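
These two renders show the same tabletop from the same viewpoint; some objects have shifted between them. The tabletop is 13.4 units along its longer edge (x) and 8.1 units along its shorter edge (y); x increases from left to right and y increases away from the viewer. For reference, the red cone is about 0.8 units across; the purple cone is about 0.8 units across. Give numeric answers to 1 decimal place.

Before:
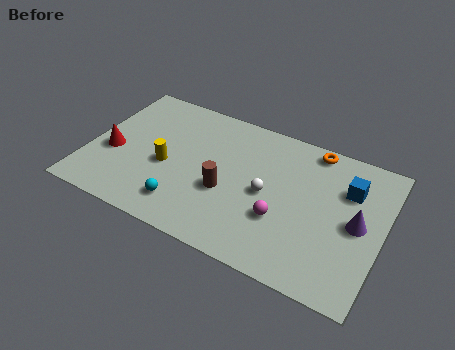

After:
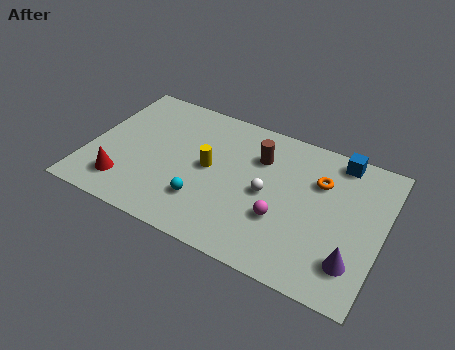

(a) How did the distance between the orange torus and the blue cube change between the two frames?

-0.7

They were about 2.4 units apart before and 1.7 after — 0.7 units closer together.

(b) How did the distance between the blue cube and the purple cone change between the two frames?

+3.6

The distance was about 1.8 in the first image and 5.4 in the second, so they moved 3.6 units further apart.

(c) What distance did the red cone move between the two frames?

1.8

From (1.1, 3.3) to (1.9, 1.7), the red cone covered √(0.8² + 1.6²) ≈ 1.8 units.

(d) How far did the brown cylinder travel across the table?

2.9

The brown cylinder was near (6.4, 3.2) before and (7.6, 5.8) after, so it travelled √(1.2² + 2.6²) ≈ 2.9 units.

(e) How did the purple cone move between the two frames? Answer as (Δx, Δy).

(0.0, -2.1)

From the two frames, the purple cone sits at roughly (12.3, 4.0) before and (12.3, 1.9) after.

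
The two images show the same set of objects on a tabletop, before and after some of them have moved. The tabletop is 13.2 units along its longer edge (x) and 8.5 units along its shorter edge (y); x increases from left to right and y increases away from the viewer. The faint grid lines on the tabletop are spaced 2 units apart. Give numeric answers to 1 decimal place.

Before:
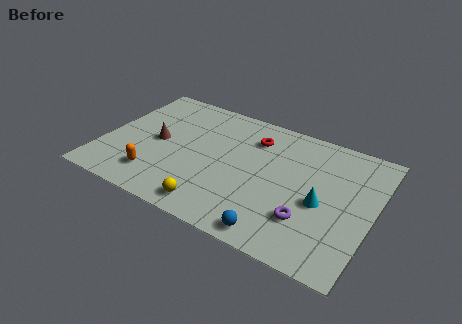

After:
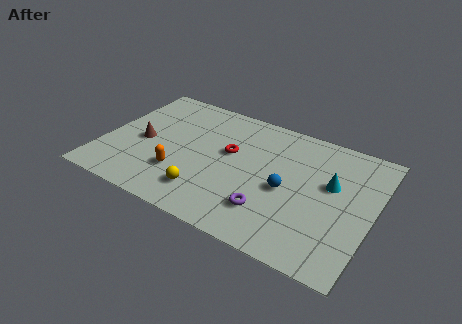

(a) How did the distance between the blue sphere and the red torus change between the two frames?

-2.7

They were about 5.9 units apart before and 3.2 after — 2.7 units closer together.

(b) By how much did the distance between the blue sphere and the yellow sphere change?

+1.1

They were about 3.1 units apart before and 4.2 after — 1.1 units further apart.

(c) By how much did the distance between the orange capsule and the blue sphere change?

-0.9

They were about 6.2 units apart before and 5.3 after — 0.9 units closer together.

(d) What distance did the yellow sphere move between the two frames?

0.9

From (5.9, 1.1) to (5.4, 1.8), the yellow sphere covered √(0.5² + 0.7²) ≈ 0.9 units.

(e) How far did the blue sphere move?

2.9

The blue sphere moved from about (9.0, 0.9) to (9.1, 3.8), a distance of √(0.1² + 2.9²) ≈ 2.9.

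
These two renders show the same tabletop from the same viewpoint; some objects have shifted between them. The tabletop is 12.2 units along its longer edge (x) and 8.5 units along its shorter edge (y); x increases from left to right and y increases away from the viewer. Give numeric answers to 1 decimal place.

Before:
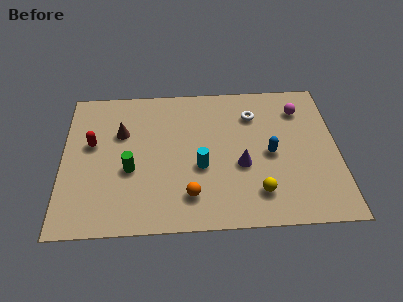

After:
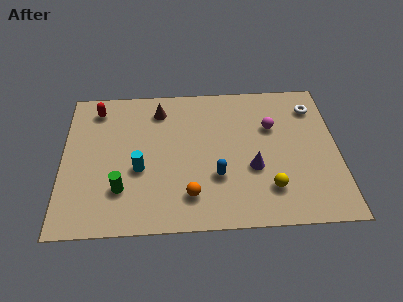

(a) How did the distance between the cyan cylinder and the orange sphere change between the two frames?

+1.0

Before: roughly 1.7 units apart; after: 2.7. That's 1.0 units further apart.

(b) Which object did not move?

the orange sphere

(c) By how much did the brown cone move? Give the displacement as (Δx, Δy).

(1.7, 1.3)

The brown cone started near (2.6, 5.6) and ended near (4.3, 6.9).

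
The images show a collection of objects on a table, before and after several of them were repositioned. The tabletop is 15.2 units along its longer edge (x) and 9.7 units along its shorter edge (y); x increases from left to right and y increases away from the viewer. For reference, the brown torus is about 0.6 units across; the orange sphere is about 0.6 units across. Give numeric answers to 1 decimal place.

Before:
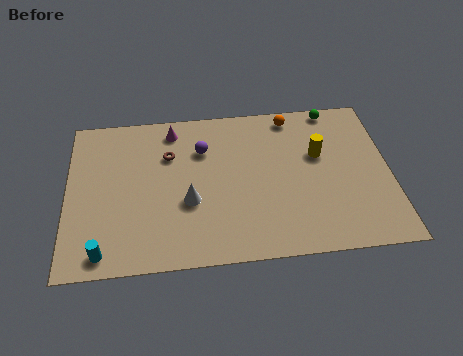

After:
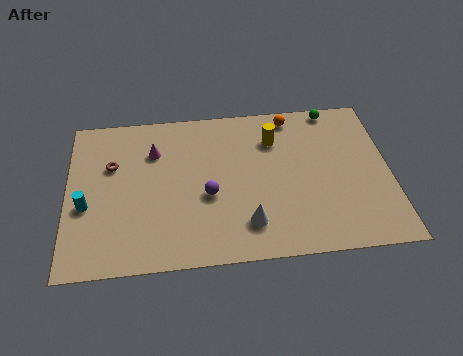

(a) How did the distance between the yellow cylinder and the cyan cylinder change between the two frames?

-1.8

Before: roughly 11.3 units apart; after: 9.5. That's 1.8 units closer together.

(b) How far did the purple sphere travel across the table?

2.9

From (6.4, 6.9) to (6.6, 4.0), the purple sphere covered √(0.2² + 2.9²) ≈ 2.9 units.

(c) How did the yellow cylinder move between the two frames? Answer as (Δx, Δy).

(-2.1, 1.2)

From the two frames, the yellow cylinder sits at roughly (11.9, 6.0) before and (9.8, 7.2) after.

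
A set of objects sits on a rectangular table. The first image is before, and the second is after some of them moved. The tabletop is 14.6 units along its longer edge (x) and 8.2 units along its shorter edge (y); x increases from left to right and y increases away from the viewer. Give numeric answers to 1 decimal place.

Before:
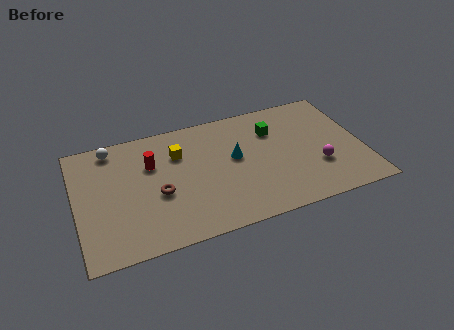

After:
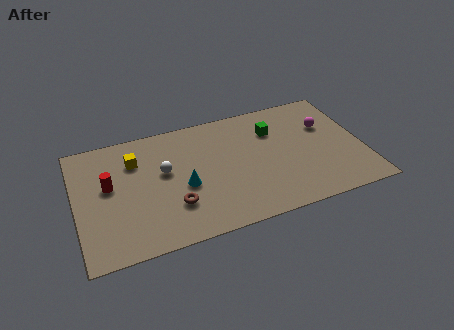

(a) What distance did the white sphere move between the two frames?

3.5

The white sphere moved from about (2.0, 7.2) to (4.5, 4.8), a distance of √(2.5² + 2.4²) ≈ 3.5.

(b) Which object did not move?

the green cube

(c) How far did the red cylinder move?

2.3

The red cylinder was near (3.9, 5.5) before and (1.7, 4.7) after, so it travelled √(2.2² + 0.8²) ≈ 2.3 units.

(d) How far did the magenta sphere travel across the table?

2.8

The magenta sphere moved from about (12.2, 2.7) to (12.9, 5.4), a distance of √(0.7² + 2.7²) ≈ 2.8.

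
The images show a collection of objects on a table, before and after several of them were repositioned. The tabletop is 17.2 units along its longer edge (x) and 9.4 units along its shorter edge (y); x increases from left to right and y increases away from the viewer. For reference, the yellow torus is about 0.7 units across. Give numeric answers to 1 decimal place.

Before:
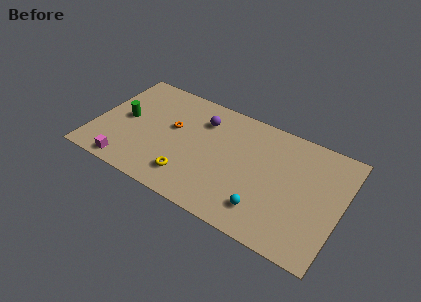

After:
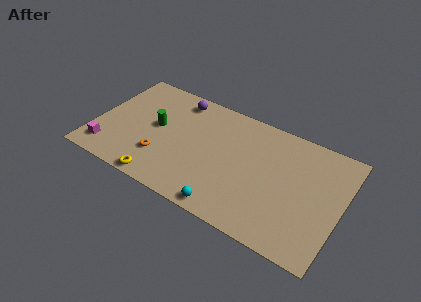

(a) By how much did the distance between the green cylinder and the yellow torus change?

-1.3

They were about 5.7 units apart before and 4.4 after — 1.3 units closer together.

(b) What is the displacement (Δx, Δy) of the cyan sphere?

(-2.4, -1.1)

The cyan sphere started near (12.3, 2.0) and ended near (9.9, 0.9).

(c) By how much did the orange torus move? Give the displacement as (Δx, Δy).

(-0.4, -2.8)

From the two frames, the orange torus sits at roughly (5.3, 5.5) before and (4.9, 2.7) after.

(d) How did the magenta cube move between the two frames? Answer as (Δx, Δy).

(-1.6, 0.7)

The magenta cube started near (2.8, 1.0) and ended near (1.2, 1.7).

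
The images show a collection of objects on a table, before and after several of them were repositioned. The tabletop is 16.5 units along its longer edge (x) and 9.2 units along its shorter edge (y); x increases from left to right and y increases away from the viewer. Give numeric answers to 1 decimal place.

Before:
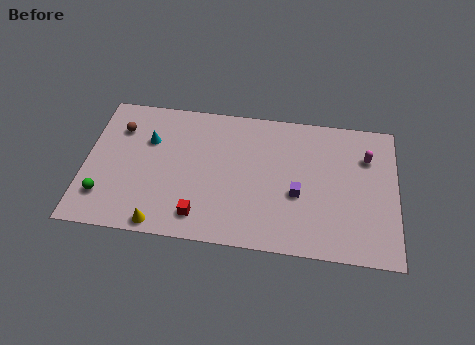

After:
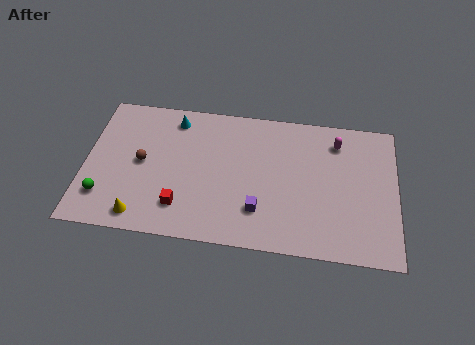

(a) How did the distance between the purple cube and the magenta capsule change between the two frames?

+1.8

Before: roughly 4.6 units apart; after: 6.4. That's 1.8 units further apart.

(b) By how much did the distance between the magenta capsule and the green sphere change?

-1.2

Before: roughly 14.5 units apart; after: 13.3. That's 1.2 units closer together.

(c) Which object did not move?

the green sphere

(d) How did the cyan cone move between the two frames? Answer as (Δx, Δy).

(1.3, 1.6)

From the two frames, the cyan cone sits at roughly (3.3, 6.2) before and (4.6, 7.8) after.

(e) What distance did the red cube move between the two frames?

1.1

The red cube moved from about (6.2, 1.6) to (5.2, 2.1), a distance of √(1.0² + 0.5²) ≈ 1.1.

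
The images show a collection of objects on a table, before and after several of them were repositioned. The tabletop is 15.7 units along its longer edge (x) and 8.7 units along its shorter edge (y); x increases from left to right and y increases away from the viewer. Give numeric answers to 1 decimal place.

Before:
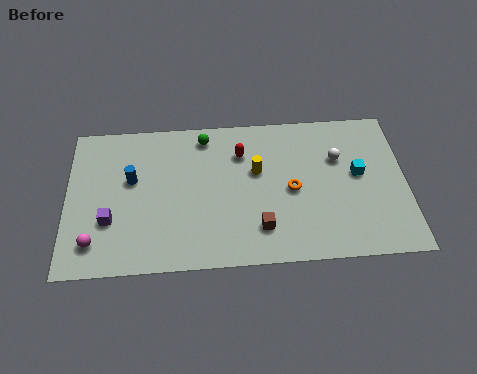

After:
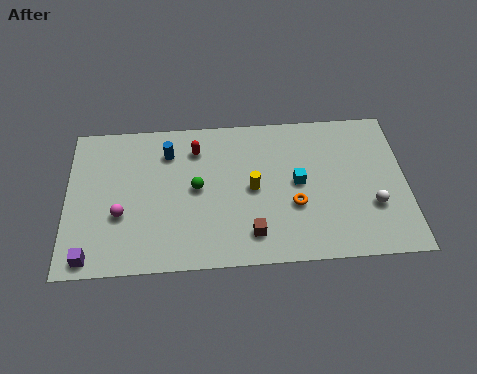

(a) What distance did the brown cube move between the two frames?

0.5

The brown cube was near (8.9, 2.0) before and (8.5, 1.7) after, so it travelled √(0.4² + 0.3²) ≈ 0.5 units.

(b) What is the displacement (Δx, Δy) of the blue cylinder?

(1.7, 1.5)

The blue cylinder started near (3.0, 5.2) and ended near (4.7, 6.7).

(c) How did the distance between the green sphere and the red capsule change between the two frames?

+0.3

They were about 2.0 units apart before and 2.3 after — 0.3 units further apart.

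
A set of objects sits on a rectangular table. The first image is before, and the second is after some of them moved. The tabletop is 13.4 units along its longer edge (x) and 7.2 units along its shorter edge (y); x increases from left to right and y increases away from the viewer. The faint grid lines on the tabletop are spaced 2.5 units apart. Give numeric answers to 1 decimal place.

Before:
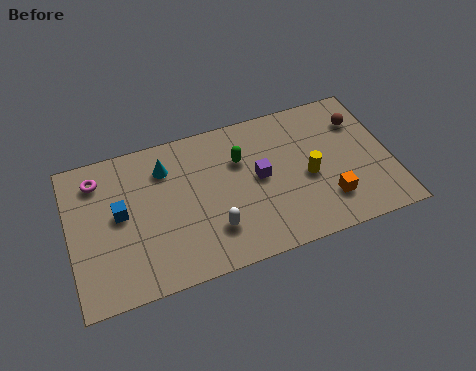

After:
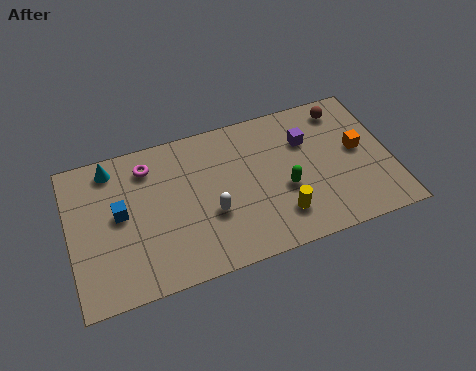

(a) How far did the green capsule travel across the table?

2.6

The green capsule was near (7.2, 4.9) before and (8.9, 2.9) after, so it travelled √(1.7² + 2.0²) ≈ 2.6 units.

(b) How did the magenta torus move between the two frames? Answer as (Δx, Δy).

(2.1, 0.0)

The magenta torus started near (1.3, 5.8) and ended near (3.4, 5.8).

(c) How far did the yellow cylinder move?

2.0

The yellow cylinder moved from about (9.9, 3.2) to (8.6, 1.7), a distance of √(1.3² + 1.5²) ≈ 2.0.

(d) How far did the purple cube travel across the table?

2.4

The purple cube was near (7.9, 3.8) before and (10.0, 5.0) after, so it travelled √(2.1² + 1.2²) ≈ 2.4 units.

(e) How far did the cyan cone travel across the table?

2.3

From (4.1, 5.5) to (1.9, 6.2), the cyan cone covered √(2.2² + 0.7²) ≈ 2.3 units.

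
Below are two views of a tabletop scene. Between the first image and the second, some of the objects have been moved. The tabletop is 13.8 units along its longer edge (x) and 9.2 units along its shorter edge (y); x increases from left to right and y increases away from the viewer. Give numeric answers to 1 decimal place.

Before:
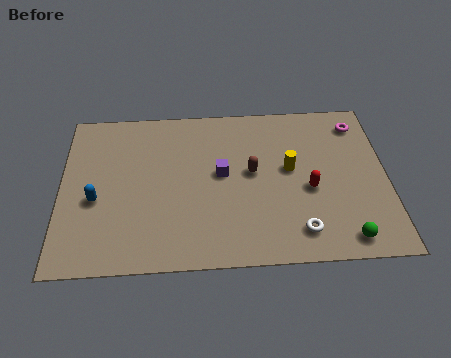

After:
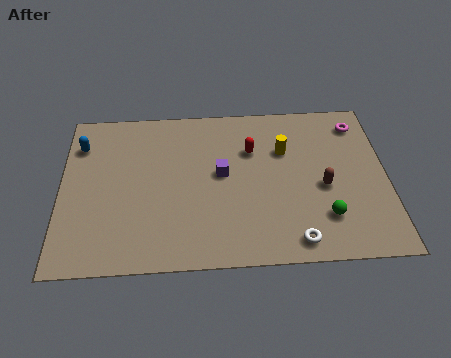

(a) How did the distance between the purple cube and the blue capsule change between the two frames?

+0.9

Before: roughly 5.4 units apart; after: 6.3. That's 0.9 units further apart.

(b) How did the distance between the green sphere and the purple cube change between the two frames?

-1.3

They were about 6.4 units apart before and 5.1 after — 1.3 units closer together.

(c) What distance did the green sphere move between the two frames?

1.4

From (11.9, 1.1) to (11.1, 2.3), the green sphere covered √(0.8² + 1.2²) ≈ 1.4 units.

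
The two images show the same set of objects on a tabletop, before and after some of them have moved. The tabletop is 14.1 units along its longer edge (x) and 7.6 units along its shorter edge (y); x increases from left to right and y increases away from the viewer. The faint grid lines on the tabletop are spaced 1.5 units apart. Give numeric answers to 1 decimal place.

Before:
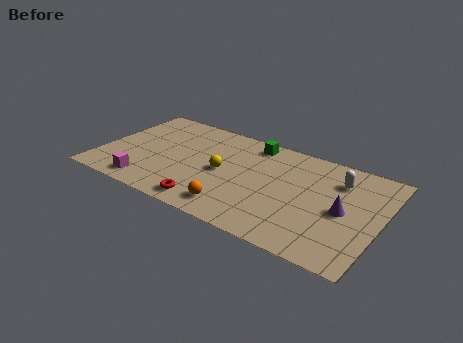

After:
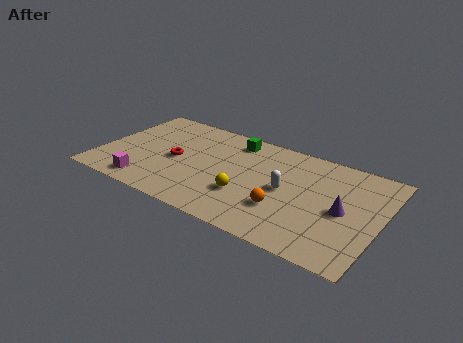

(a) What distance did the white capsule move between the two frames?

3.1

The white capsule was near (11.8, 5.7) before and (9.4, 3.8) after, so it travelled √(2.4² + 1.9²) ≈ 3.1 units.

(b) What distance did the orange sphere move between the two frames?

2.5

The orange sphere moved from about (7.2, 1.3) to (9.5, 2.4), a distance of √(2.3² + 1.1²) ≈ 2.5.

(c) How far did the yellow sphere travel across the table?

1.8

From (6.2, 3.7) to (7.6, 2.5), the yellow sphere covered √(1.4² + 1.2²) ≈ 1.8 units.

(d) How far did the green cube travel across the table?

0.9

The green cube moved from about (7.3, 6.6) to (6.4, 6.4), a distance of √(0.9² + 0.2²) ≈ 0.9.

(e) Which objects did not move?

the magenta cube and the purple cone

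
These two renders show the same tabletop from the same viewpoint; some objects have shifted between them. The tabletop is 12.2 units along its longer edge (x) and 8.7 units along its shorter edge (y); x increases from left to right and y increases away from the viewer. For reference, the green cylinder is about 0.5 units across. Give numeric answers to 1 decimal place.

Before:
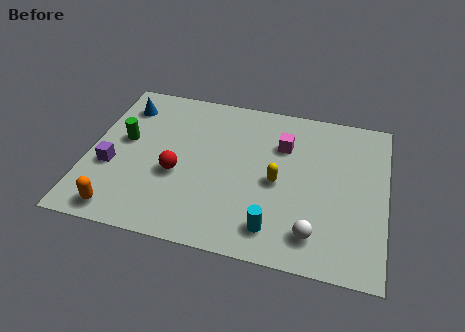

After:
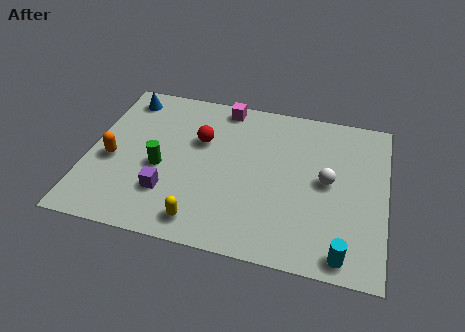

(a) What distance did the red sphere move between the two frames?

2.2

From (3.7, 3.5) to (4.5, 5.6), the red sphere covered √(0.8² + 2.1²) ≈ 2.2 units.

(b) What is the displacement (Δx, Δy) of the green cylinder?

(1.6, -1.2)

The green cylinder started near (1.4, 4.9) and ended near (3.0, 3.7).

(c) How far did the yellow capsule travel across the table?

4.0

The yellow capsule moved from about (7.8, 4.0) to (4.9, 1.2), a distance of √(2.9² + 2.8²) ≈ 4.0.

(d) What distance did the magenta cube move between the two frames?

3.1

From (7.9, 6.1) to (5.3, 7.8), the magenta cube covered √(2.6² + 1.7²) ≈ 3.1 units.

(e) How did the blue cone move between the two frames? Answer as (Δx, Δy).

(0.0, 0.5)

The blue cone started near (1.2, 6.9) and ended near (1.2, 7.4).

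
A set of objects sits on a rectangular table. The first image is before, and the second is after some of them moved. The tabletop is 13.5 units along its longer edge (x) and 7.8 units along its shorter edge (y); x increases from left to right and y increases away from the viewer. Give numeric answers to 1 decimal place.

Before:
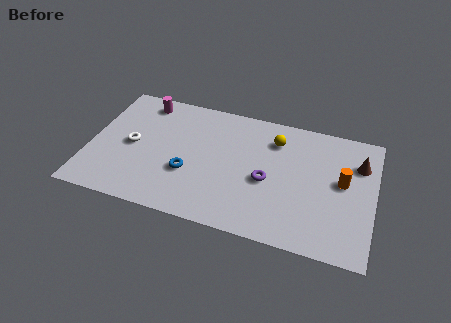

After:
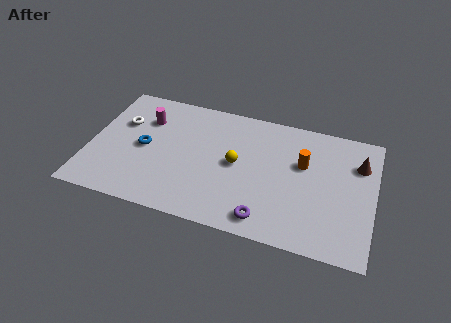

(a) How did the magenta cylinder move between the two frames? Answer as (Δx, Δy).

(0.2, -1.1)

The magenta cylinder started near (2.3, 6.7) and ended near (2.5, 5.6).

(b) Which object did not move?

the brown cone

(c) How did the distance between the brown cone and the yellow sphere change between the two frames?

+1.9

They were about 4.0 units apart before and 5.9 after — 1.9 units further apart.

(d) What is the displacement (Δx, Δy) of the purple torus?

(0.1, -2.3)

From the two frames, the purple torus sits at roughly (8.5, 3.4) before and (8.6, 1.1) after.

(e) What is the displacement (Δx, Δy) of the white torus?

(-0.6, 1.3)

The white torus was at about (2.0, 3.8) and moved to about (1.4, 5.1).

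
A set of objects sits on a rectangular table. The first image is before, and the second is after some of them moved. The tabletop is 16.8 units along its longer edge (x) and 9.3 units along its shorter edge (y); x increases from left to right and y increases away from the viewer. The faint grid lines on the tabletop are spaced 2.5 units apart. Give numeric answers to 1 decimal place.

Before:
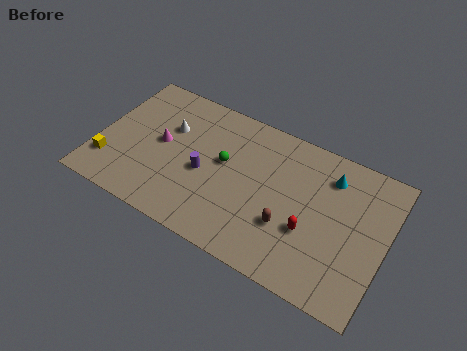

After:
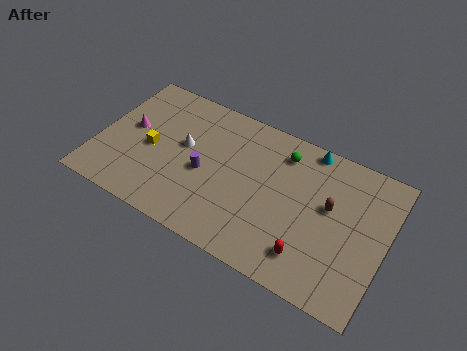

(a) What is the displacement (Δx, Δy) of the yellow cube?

(2.2, 2.0)

The yellow cube was at about (0.9, 2.3) and moved to about (3.1, 4.3).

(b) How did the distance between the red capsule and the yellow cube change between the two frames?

-1.8

The distance was about 11.8 in the first image and 10.0 in the second, so they moved 1.8 units closer together.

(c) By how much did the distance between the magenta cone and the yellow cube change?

-2.1

They were about 3.7 units apart before and 1.6 after — 2.1 units closer together.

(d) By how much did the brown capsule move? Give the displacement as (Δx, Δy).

(2.1, 2.3)

From the two frames, the brown capsule sits at roughly (11.4, 3.1) before and (13.5, 5.4) after.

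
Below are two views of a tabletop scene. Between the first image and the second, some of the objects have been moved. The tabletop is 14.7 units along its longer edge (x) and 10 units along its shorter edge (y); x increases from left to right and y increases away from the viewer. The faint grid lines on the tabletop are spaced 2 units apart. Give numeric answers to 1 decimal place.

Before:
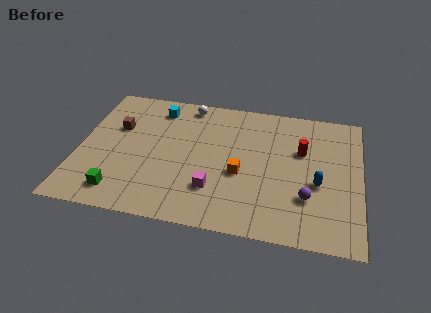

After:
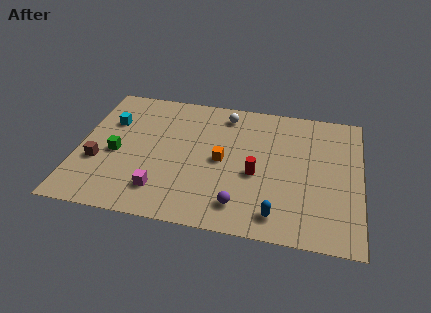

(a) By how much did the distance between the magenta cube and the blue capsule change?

+0.5

Before: roughly 5.5 units apart; after: 6.0. That's 0.5 units further apart.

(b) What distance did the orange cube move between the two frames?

1.3

The orange cube was near (8.5, 4.1) before and (7.5, 4.9) after, so it travelled √(1.0² + 0.8²) ≈ 1.3 units.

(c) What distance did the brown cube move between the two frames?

2.9

The brown cube was near (1.9, 6.4) before and (1.1, 3.6) after, so it travelled √(0.8² + 2.8²) ≈ 2.9 units.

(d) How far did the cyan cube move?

2.8

The cyan cube was near (3.9, 8.3) before and (1.5, 6.8) after, so it travelled √(2.4² + 1.5²) ≈ 2.8 units.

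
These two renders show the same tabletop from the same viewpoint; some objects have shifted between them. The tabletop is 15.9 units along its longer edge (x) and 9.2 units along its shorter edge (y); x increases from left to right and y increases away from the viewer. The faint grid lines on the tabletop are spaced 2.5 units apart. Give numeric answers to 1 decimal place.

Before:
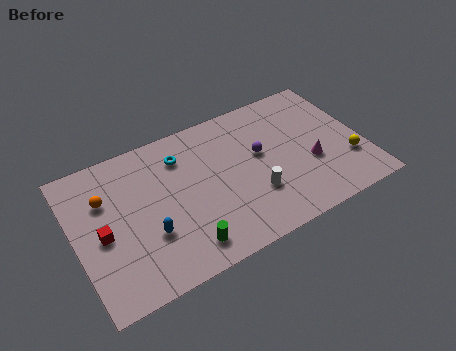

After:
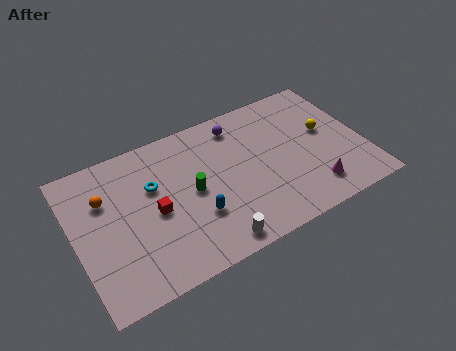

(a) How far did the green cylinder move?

3.2

From (5.5, 1.5) to (6.4, 4.6), the green cylinder covered √(0.9² + 3.1²) ≈ 3.2 units.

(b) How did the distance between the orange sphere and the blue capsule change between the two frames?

+1.9

They were about 3.8 units apart before and 5.7 after — 1.9 units further apart.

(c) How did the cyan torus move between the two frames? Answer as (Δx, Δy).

(-1.7, -1.2)

The cyan torus started near (6.1, 7.1) and ended near (4.4, 5.9).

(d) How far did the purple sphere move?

2.6

From (10.3, 5.3) to (9.4, 7.7), the purple sphere covered √(0.9² + 2.4²) ≈ 2.6 units.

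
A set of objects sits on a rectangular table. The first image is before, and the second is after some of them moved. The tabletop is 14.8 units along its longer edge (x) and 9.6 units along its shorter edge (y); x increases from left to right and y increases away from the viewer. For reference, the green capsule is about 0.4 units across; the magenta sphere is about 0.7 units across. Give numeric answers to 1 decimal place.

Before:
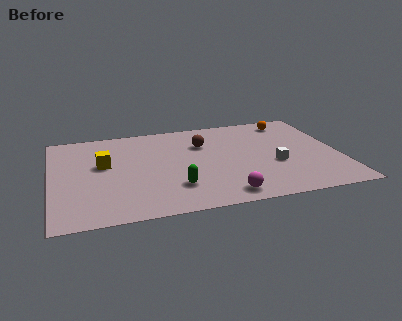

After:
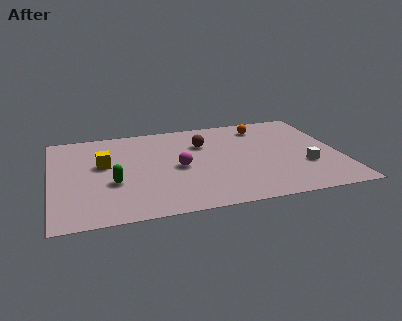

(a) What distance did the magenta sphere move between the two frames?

3.9

The magenta sphere was near (8.6, 1.2) before and (6.5, 4.5) after, so it travelled √(2.1² + 3.3²) ≈ 3.9 units.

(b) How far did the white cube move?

1.6

The white cube was near (11.4, 3.7) before and (12.9, 3.2) after, so it travelled √(1.5² + 0.5²) ≈ 1.6 units.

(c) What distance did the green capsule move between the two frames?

3.3

The green capsule moved from about (6.2, 2.5) to (3.1, 3.6), a distance of √(3.1² + 1.1²) ≈ 3.3.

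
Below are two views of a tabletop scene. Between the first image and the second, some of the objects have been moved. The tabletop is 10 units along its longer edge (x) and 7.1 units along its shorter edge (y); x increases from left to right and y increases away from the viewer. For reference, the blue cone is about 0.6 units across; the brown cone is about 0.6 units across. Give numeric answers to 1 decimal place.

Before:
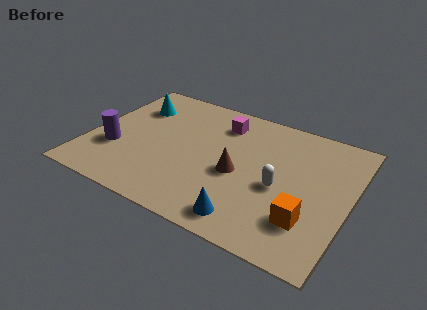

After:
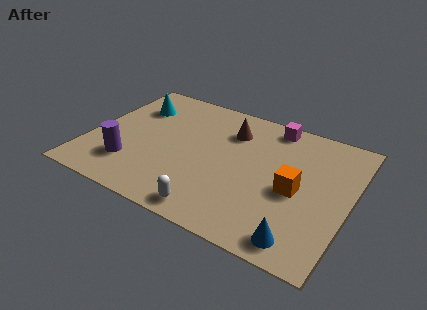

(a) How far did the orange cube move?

1.4

From (8.6, 1.9) to (8.0, 3.2), the orange cube covered √(0.6² + 1.3²) ≈ 1.4 units.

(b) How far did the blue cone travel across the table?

2.0

From (6.5, 1.0) to (8.5, 0.9), the blue cone covered √(2.0² + 0.1²) ≈ 2.0 units.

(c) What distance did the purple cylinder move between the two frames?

0.9

The purple cylinder was near (1.1, 2.4) before and (1.8, 1.8) after, so it travelled √(0.7² + 0.6²) ≈ 0.9 units.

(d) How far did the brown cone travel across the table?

2.3

The brown cone was near (5.8, 3.1) before and (5.2, 5.3) after, so it travelled √(0.6² + 2.2²) ≈ 2.3 units.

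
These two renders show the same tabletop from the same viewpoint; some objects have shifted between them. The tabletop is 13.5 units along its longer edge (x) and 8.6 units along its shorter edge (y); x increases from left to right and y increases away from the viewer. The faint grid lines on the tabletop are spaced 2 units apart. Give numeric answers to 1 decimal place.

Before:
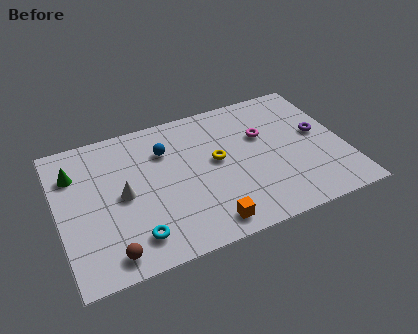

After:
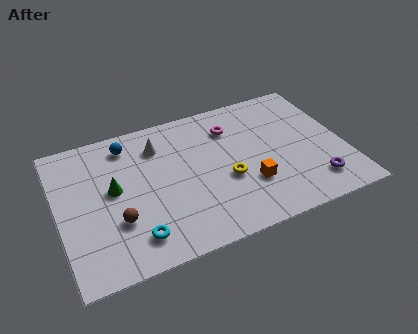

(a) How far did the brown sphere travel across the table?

1.8

The brown sphere moved from about (2.1, 1.1) to (2.6, 2.8), a distance of √(0.5² + 1.7²) ≈ 1.8.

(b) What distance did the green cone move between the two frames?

2.3

From (0.9, 6.3) to (2.6, 4.7), the green cone covered √(1.7² + 1.6²) ≈ 2.3 units.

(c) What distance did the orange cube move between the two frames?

2.7

From (6.6, 1.1) to (8.8, 2.7), the orange cube covered √(2.2² + 1.6²) ≈ 2.7 units.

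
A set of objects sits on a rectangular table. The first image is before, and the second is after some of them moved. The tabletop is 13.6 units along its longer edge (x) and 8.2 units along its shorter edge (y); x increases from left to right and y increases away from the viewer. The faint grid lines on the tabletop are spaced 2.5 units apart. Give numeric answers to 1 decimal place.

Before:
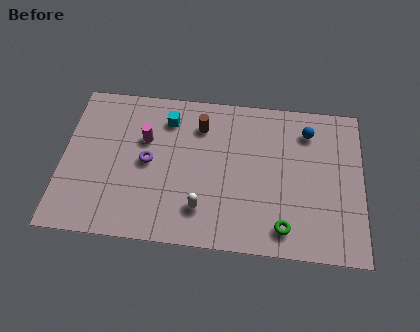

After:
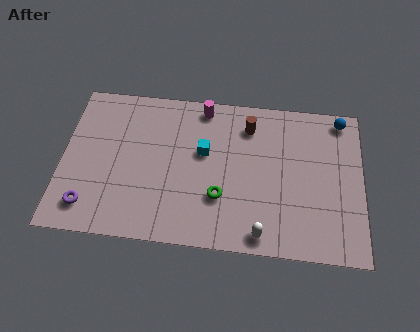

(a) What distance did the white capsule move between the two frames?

2.9

The white capsule was near (6.4, 1.9) before and (9.1, 0.9) after, so it travelled √(2.7² + 1.0²) ≈ 2.9 units.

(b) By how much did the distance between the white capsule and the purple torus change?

+4.5

They were about 3.3 units apart before and 7.8 after — 4.5 units further apart.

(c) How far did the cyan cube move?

2.3

From (4.7, 6.5) to (6.4, 4.9), the cyan cube covered √(1.7² + 1.6²) ≈ 2.3 units.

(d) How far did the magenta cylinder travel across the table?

3.3

The magenta cylinder moved from about (3.7, 5.3) to (6.3, 7.3), a distance of √(2.6² + 2.0²) ≈ 3.3.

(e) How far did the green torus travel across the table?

3.2

From (10.1, 1.3) to (7.2, 2.6), the green torus covered √(2.9² + 1.3²) ≈ 3.2 units.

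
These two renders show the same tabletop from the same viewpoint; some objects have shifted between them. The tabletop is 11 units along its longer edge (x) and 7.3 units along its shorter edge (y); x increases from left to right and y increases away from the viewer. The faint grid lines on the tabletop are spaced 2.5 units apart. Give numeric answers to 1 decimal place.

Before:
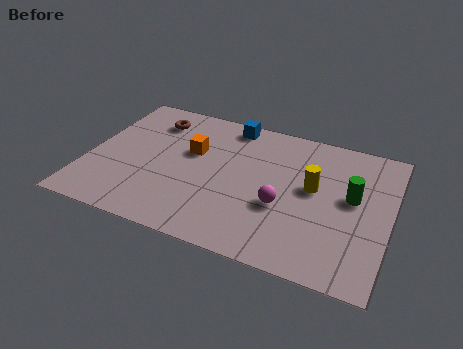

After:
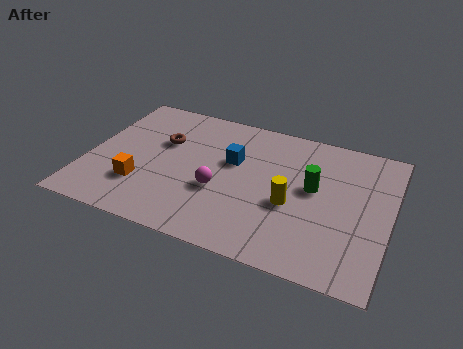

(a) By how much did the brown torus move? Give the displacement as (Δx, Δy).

(0.5, -1.1)

From the two frames, the brown torus sits at roughly (2.1, 5.8) before and (2.6, 4.7) after.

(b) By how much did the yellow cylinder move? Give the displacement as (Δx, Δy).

(-0.7, -1.1)

The yellow cylinder started near (8.2, 4.1) and ended near (7.5, 3.0).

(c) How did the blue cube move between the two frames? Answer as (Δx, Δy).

(0.3, -2.0)

From the two frames, the blue cube sits at roughly (4.9, 6.5) before and (5.2, 4.5) after.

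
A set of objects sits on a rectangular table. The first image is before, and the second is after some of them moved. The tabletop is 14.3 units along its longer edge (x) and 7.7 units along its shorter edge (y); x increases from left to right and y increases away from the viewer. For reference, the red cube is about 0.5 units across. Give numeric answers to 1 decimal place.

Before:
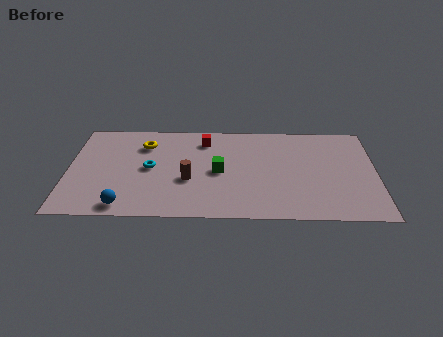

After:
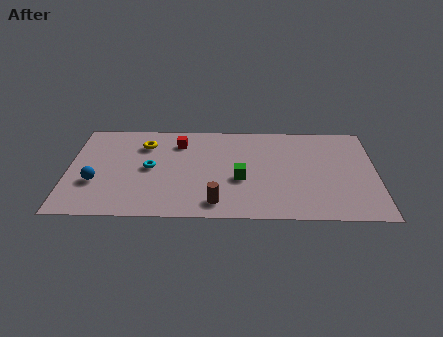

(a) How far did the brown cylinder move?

2.2

The brown cylinder moved from about (5.6, 3.0) to (6.9, 1.2), a distance of √(1.3² + 1.8²) ≈ 2.2.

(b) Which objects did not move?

the yellow torus and the cyan torus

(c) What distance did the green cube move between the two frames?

1.2

From (7.0, 3.7) to (8.0, 3.1), the green cube covered √(1.0² + 0.6²) ≈ 1.2 units.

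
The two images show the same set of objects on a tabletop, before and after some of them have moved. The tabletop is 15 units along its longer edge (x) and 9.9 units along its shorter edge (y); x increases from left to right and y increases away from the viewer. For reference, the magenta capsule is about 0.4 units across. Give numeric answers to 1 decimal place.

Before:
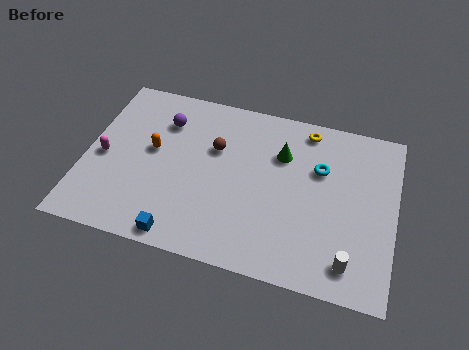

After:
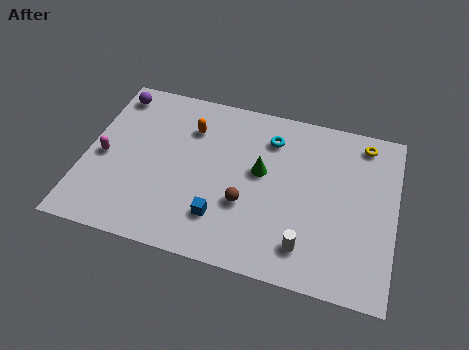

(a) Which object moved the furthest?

the brown sphere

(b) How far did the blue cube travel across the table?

2.3

The blue cube was near (5.0, 0.9) before and (6.8, 2.4) after, so it travelled √(1.8² + 1.5²) ≈ 2.3 units.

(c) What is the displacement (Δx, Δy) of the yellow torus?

(2.8, -0.1)

The yellow torus started near (10.5, 8.7) and ended near (13.3, 8.6).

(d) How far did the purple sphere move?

2.8

The purple sphere moved from about (3.6, 7.4) to (1.0, 8.5), a distance of √(2.6² + 1.1²) ≈ 2.8.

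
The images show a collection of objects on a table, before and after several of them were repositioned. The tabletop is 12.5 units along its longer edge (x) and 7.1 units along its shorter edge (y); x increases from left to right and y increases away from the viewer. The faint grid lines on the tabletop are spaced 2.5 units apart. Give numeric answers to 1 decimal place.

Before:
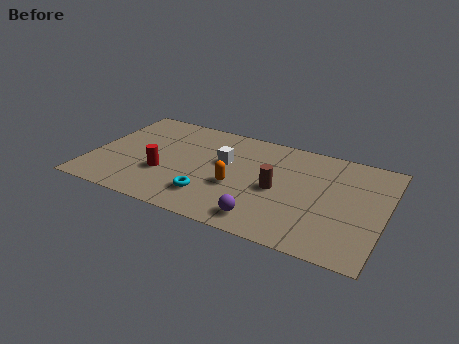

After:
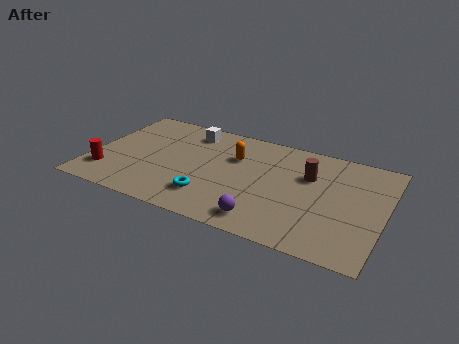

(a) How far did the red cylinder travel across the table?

2.5

The red cylinder moved from about (3.2, 2.5) to (0.8, 1.7), a distance of √(2.4² + 0.8²) ≈ 2.5.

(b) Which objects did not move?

the purple sphere and the cyan torus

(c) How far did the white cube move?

2.3

The white cube moved from about (5.6, 4.3) to (3.9, 5.9), a distance of √(1.7² + 1.6²) ≈ 2.3.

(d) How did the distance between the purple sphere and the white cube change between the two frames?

+2.3

They were about 3.8 units apart before and 6.1 after — 2.3 units further apart.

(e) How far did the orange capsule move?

2.0

The orange capsule moved from about (6.3, 2.8) to (6.0, 4.8), a distance of √(0.3² + 2.0²) ≈ 2.0.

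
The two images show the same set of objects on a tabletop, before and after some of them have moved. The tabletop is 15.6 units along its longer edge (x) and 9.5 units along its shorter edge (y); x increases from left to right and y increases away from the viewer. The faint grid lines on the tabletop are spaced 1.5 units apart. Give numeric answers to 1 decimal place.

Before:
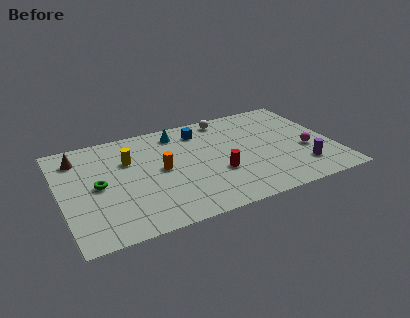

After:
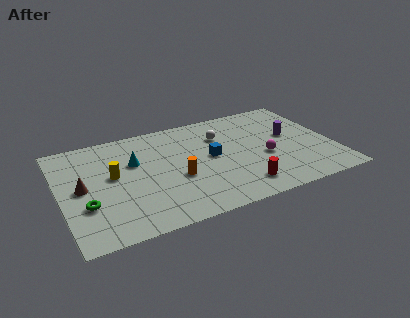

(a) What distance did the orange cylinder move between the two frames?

1.4

The orange cylinder moved from about (5.7, 4.9) to (6.5, 3.8), a distance of √(0.8² + 1.1²) ≈ 1.4.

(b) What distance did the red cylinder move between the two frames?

2.0

The red cylinder moved from about (8.8, 3.4) to (9.9, 1.7), a distance of √(1.1² + 1.7²) ≈ 2.0.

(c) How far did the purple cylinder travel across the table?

3.2

From (13.5, 2.2) to (13.3, 5.4), the purple cylinder covered √(0.2² + 3.2²) ≈ 3.2 units.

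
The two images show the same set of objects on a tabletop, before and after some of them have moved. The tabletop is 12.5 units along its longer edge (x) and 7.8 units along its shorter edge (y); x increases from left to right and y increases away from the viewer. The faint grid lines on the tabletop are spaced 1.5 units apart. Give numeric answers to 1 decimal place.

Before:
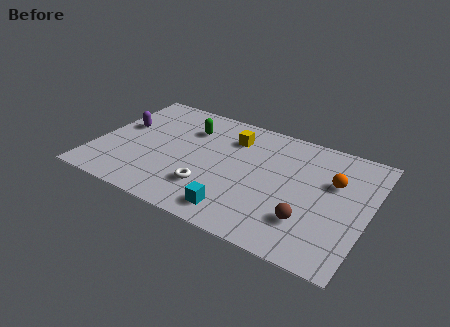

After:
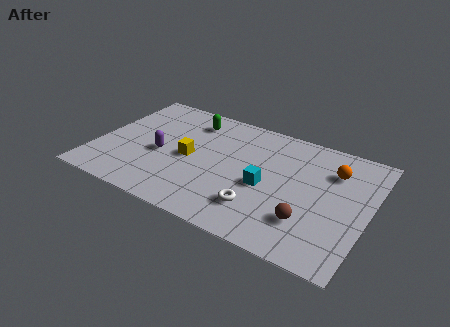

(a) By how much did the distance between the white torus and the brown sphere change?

-2.3

They were about 4.5 units apart before and 2.2 after — 2.3 units closer together.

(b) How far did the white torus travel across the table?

2.3

From (5.5, 2.1) to (7.8, 1.9), the white torus covered √(2.3² + 0.2²) ≈ 2.3 units.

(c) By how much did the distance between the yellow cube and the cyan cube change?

-1.2

They were about 4.8 units apart before and 3.6 after — 1.2 units closer together.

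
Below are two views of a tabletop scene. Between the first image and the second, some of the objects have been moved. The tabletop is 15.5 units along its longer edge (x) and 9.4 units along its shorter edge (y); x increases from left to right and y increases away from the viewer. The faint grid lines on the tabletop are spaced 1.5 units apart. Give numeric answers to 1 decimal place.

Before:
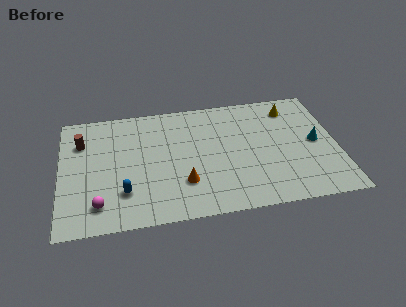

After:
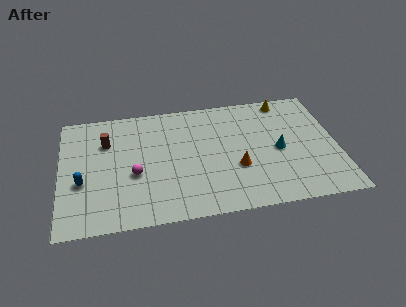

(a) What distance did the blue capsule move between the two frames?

2.5

The blue capsule was near (3.5, 2.5) before and (1.2, 3.6) after, so it travelled √(2.3² + 1.1²) ≈ 2.5 units.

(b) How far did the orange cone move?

3.1

The orange cone was near (6.8, 2.7) before and (9.8, 3.4) after, so it travelled √(3.0² + 0.7²) ≈ 3.1 units.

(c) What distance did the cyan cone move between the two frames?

2.1

The cyan cone moved from about (14.3, 4.7) to (12.2, 4.4), a distance of √(2.1² + 0.3²) ≈ 2.1.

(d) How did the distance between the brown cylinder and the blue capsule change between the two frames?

-1.6

Before: roughly 4.9 units apart; after: 3.3. That's 1.6 units closer together.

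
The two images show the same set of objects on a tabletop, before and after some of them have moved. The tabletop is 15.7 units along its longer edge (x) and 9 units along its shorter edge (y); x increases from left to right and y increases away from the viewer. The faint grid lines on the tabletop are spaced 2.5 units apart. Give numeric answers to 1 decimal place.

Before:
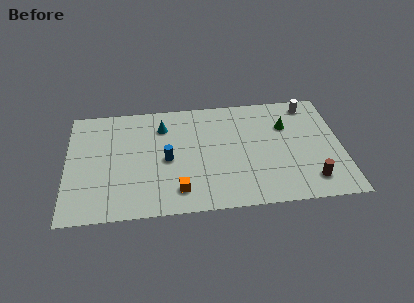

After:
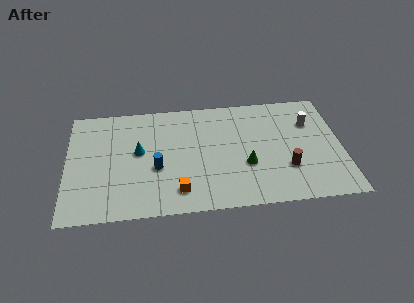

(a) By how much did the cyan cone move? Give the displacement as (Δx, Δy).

(-1.4, -1.9)

The cyan cone was at about (5.5, 6.9) and moved to about (4.1, 5.0).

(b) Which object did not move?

the orange cube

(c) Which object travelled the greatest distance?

the green cone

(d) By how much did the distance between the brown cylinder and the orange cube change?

-1.2

They were about 7.5 units apart before and 6.3 after — 1.2 units closer together.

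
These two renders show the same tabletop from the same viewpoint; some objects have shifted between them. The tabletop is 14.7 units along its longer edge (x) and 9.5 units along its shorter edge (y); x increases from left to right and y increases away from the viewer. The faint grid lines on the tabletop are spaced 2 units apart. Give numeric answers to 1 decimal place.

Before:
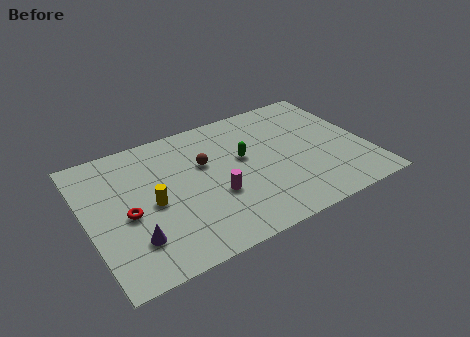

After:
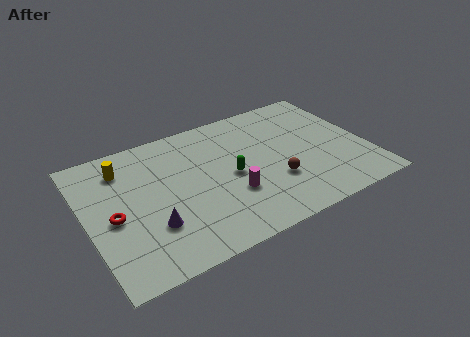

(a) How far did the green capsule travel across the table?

1.3

From (8.3, 5.5) to (7.5, 4.5), the green capsule covered √(0.8² + 1.0²) ≈ 1.3 units.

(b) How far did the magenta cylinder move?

0.9

The magenta cylinder was near (6.5, 3.5) before and (7.3, 3.2) after, so it travelled √(0.8² + 0.3²) ≈ 0.9 units.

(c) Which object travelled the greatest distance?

the brown sphere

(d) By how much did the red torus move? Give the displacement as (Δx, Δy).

(-0.7, 0.1)

The red torus was at about (2.0, 4.2) and moved to about (1.3, 4.3).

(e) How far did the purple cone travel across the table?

1.1

The purple cone moved from about (2.1, 2.4) to (3.1, 2.9), a distance of √(1.0² + 0.5²) ≈ 1.1.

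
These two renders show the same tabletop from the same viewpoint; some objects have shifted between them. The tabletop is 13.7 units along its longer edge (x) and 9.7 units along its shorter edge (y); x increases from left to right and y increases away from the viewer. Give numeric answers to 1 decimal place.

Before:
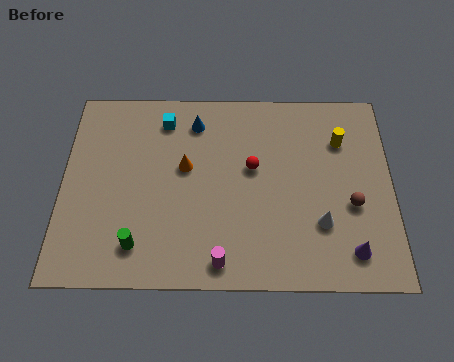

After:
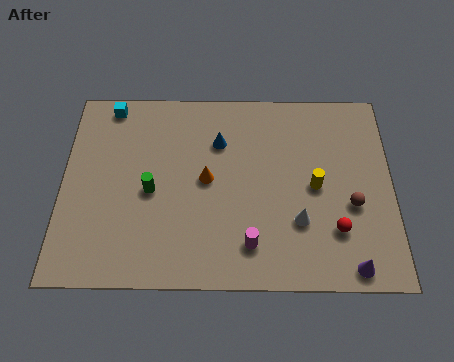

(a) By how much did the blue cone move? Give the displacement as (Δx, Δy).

(1.0, -1.0)

From the two frames, the blue cone sits at roughly (5.5, 7.9) before and (6.5, 6.9) after.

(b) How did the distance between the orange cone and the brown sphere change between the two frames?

-1.0

They were about 7.1 units apart before and 6.1 after — 1.0 units closer together.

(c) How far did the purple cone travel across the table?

0.7

The purple cone moved from about (11.9, 1.6) to (11.9, 0.9), a distance of √(0.0² + 0.7²) ≈ 0.7.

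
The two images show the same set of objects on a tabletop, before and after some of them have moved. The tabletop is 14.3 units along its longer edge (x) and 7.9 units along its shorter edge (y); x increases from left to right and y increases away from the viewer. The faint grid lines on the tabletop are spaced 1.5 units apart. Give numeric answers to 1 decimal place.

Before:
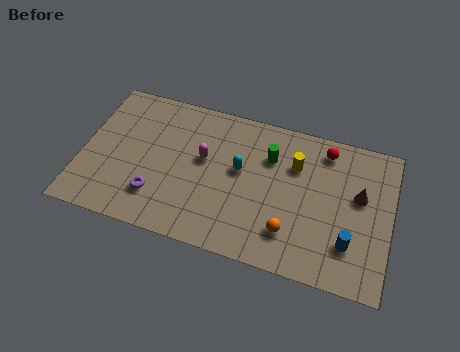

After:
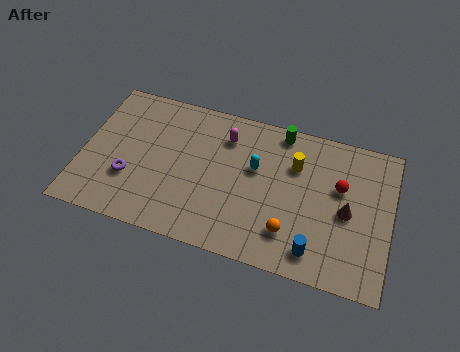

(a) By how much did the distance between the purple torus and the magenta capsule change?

+2.2

The distance was about 3.3 in the first image and 5.5 in the second, so they moved 2.2 units further apart.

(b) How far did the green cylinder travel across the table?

1.6

The green cylinder moved from about (8.6, 5.6) to (9.0, 7.1), a distance of √(0.4² + 1.5²) ≈ 1.6.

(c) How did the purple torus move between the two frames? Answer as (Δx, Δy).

(-1.3, 0.6)

The purple torus was at about (3.6, 2.0) and moved to about (2.3, 2.6).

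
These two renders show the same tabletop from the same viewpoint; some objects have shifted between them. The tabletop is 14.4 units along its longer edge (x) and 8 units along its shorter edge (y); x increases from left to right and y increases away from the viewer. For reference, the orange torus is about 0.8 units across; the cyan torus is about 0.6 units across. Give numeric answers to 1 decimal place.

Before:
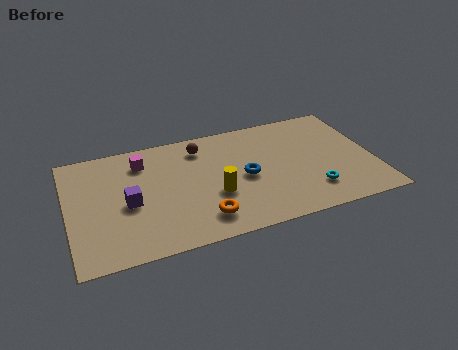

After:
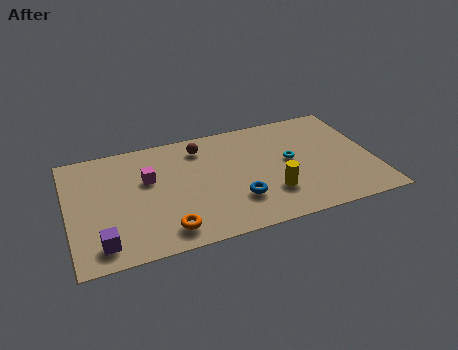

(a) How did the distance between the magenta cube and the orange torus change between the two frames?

-1.6

They were about 5.3 units apart before and 3.7 after — 1.6 units closer together.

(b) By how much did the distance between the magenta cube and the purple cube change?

+1.6

The distance was about 2.8 in the first image and 4.4 in the second, so they moved 1.6 units further apart.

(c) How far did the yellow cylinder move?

2.7

The yellow cylinder was near (6.8, 3.0) before and (9.4, 2.3) after, so it travelled √(2.6² + 0.7²) ≈ 2.7 units.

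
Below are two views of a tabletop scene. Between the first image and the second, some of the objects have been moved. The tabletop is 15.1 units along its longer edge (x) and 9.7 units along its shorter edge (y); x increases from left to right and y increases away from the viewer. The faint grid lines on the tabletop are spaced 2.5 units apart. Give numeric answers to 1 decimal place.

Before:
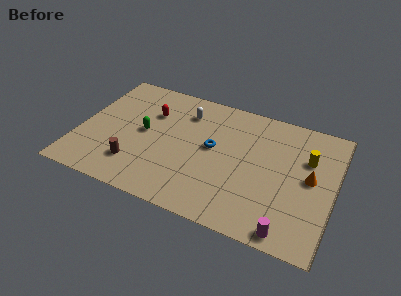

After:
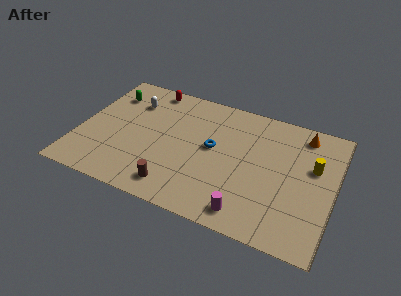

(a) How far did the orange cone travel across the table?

3.3

The orange cone moved from about (13.7, 5.1) to (13.0, 8.3), a distance of √(0.7² + 3.2²) ≈ 3.3.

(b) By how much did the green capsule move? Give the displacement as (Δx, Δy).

(-2.4, 2.4)

From the two frames, the green capsule sits at roughly (3.8, 5.0) before and (1.4, 7.4) after.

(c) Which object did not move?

the blue torus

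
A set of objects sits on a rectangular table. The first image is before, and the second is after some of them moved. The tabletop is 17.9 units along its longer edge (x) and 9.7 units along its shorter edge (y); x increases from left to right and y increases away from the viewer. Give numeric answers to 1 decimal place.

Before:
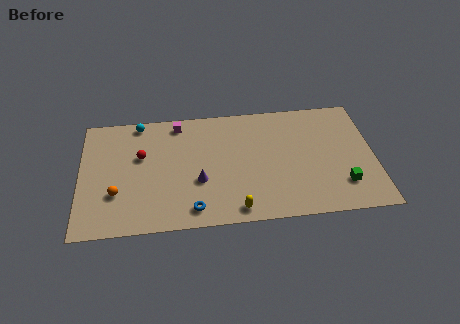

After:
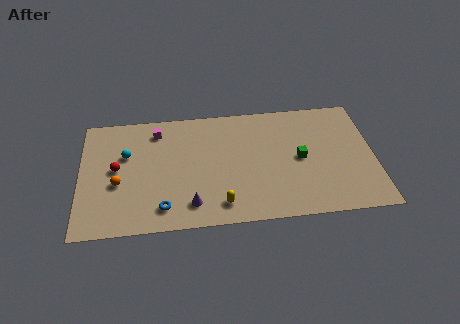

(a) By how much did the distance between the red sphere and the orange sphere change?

-2.1

They were about 3.3 units apart before and 1.2 after — 2.1 units closer together.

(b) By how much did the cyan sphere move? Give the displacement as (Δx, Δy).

(-0.8, -2.6)

The cyan sphere started near (3.6, 8.8) and ended near (2.8, 6.2).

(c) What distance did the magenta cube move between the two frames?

1.4

From (6.0, 8.5) to (4.7, 8.0), the magenta cube covered √(1.3² + 0.5²) ≈ 1.4 units.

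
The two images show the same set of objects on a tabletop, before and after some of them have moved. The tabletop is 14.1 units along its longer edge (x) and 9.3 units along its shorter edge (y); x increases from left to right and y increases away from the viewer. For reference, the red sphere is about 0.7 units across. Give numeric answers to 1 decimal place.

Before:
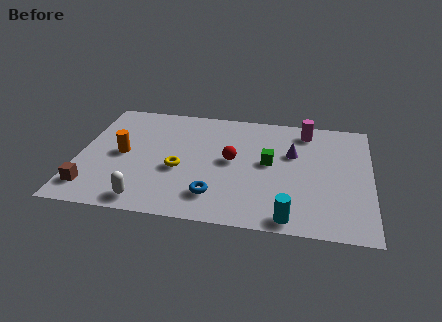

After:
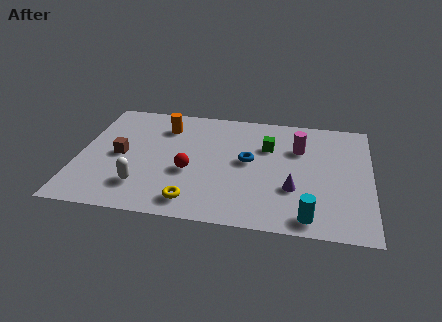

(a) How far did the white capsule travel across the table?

1.1

The white capsule was near (3.5, 1.1) before and (3.2, 2.2) after, so it travelled √(0.3² + 1.1²) ≈ 1.1 units.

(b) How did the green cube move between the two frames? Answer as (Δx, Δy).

(-0.1, 1.3)

The green cube started near (9.2, 5.0) and ended near (9.1, 6.3).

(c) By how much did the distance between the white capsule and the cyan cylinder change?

+1.3

Before: roughly 6.8 units apart; after: 8.1. That's 1.3 units further apart.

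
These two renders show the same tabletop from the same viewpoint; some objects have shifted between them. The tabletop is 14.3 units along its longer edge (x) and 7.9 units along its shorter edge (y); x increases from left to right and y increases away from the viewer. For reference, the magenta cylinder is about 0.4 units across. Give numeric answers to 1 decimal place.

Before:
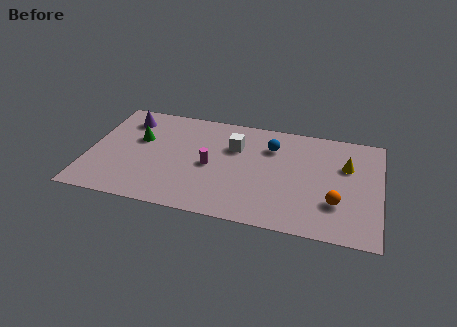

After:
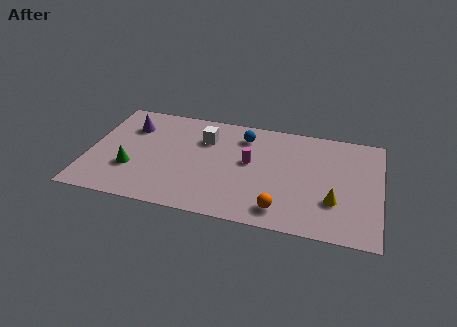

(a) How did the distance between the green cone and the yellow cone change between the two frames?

-0.3

Before: roughly 10.2 units apart; after: 9.9. That's 0.3 units closer together.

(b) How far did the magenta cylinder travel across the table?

2.0

From (6.0, 3.7) to (7.9, 4.4), the magenta cylinder covered √(1.9² + 0.7²) ≈ 2.0 units.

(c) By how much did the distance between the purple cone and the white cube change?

-1.8

Before: roughly 5.5 units apart; after: 3.7. That's 1.8 units closer together.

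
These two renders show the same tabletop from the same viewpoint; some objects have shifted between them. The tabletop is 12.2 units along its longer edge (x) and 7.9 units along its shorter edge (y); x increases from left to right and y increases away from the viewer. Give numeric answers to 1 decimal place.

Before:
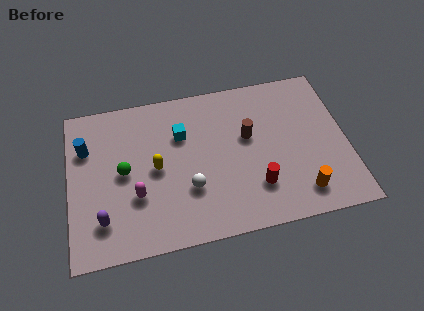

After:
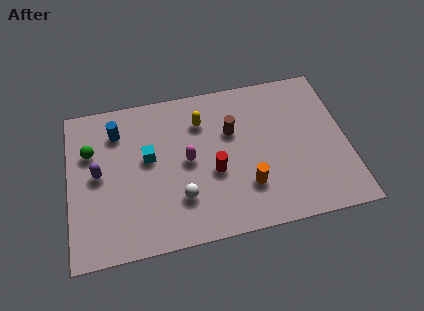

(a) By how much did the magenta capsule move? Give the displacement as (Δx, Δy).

(2.3, 1.3)

The magenta capsule was at about (2.9, 2.7) and moved to about (5.2, 4.0).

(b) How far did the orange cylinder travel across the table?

2.4

The orange cylinder moved from about (10.0, 1.4) to (7.7, 2.2), a distance of √(2.3² + 0.8²) ≈ 2.4.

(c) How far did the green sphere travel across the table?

1.9

The green sphere moved from about (2.4, 4.0) to (1.0, 5.3), a distance of √(1.4² + 1.3²) ≈ 1.9.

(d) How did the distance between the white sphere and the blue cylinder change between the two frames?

-0.6

The distance was about 5.3 in the first image and 4.7 in the second, so they moved 0.6 units closer together.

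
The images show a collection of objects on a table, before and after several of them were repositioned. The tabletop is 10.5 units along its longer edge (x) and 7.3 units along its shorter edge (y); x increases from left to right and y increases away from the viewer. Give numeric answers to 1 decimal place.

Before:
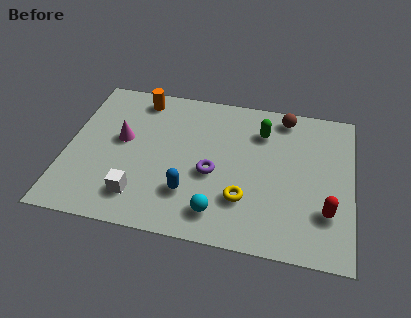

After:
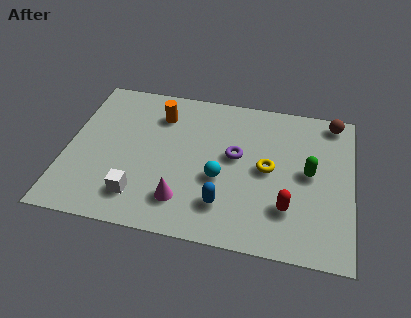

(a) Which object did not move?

the white cube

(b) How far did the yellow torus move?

1.8

The yellow torus was near (6.6, 2.1) before and (7.4, 3.7) after, so it travelled √(0.8² + 1.6²) ≈ 1.8 units.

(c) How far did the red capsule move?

1.4

From (9.6, 2.1) to (8.2, 2.0), the red capsule covered √(1.4² + 0.1²) ≈ 1.4 units.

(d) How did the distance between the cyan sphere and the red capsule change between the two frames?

-1.3

Before: roughly 4.0 units apart; after: 2.7. That's 1.3 units closer together.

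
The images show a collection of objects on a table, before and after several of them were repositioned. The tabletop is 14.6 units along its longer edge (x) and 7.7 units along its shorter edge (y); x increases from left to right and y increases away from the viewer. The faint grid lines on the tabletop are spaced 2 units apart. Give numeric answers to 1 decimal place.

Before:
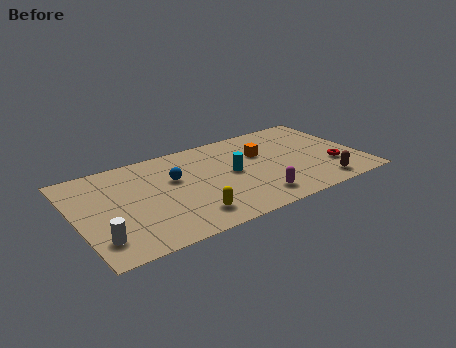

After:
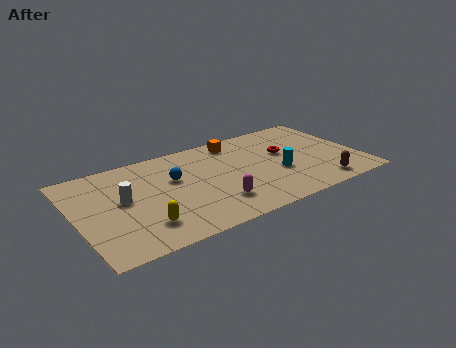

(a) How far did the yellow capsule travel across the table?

2.3

From (5.4, 1.5) to (3.1, 1.8), the yellow capsule covered √(2.3² + 0.3²) ≈ 2.3 units.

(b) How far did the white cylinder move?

2.9

From (0.9, 1.7) to (2.4, 4.2), the white cylinder covered √(1.5² + 2.5²) ≈ 2.9 units.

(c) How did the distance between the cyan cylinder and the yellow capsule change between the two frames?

+3.7

Before: roughly 3.6 units apart; after: 7.3. That's 3.7 units further apart.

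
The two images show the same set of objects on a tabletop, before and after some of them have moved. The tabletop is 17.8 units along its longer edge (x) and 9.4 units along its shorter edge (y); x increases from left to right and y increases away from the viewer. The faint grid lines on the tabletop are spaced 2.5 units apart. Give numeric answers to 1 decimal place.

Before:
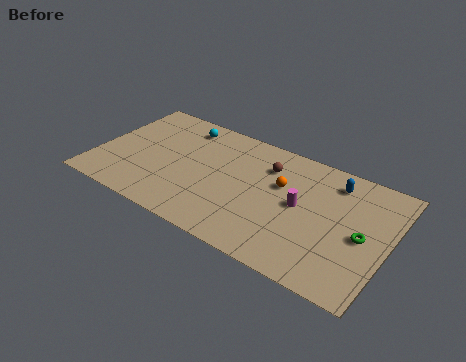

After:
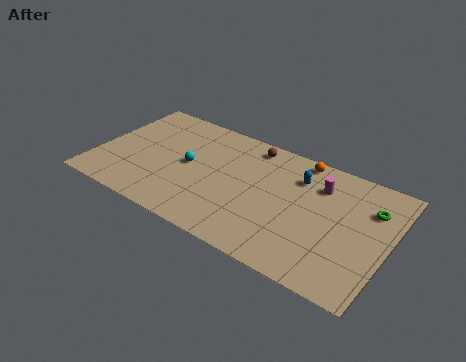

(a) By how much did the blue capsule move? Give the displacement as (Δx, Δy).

(-2.1, -0.7)

From the two frames, the blue capsule sits at roughly (14.2, 7.7) before and (12.1, 7.0) after.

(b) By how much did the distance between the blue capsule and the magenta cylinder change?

-2.0

They were about 3.3 units apart before and 1.3 after — 2.0 units closer together.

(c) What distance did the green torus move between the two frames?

2.3

From (16.3, 4.4) to (16.5, 6.7), the green torus covered √(0.2² + 2.3²) ≈ 2.3 units.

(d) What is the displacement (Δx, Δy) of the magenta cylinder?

(0.9, 2.1)

The magenta cylinder started near (12.5, 4.9) and ended near (13.4, 7.0).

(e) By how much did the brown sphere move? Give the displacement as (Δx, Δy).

(-1.2, 1.2)

The brown sphere started near (10.2, 7.0) and ended near (9.0, 8.2).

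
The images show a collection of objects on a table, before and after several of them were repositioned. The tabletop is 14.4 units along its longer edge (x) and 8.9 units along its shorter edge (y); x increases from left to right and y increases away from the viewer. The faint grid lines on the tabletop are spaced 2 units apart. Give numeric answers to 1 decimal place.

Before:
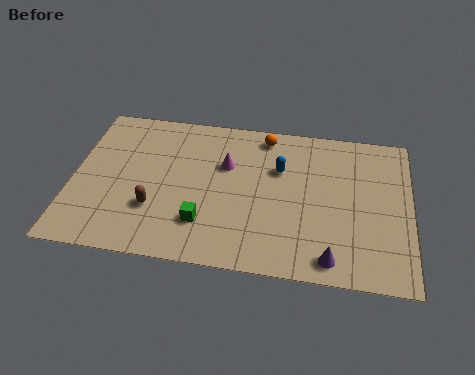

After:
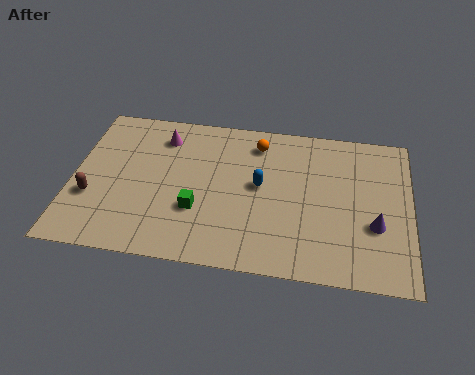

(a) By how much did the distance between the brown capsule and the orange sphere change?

+1.4

The distance was about 6.7 in the first image and 8.1 in the second, so they moved 1.4 units further apart.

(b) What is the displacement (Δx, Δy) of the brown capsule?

(-2.7, 0.3)

From the two frames, the brown capsule sits at roughly (3.6, 2.8) before and (0.9, 3.1) after.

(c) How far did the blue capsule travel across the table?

1.4

From (8.8, 5.9) to (8.0, 4.8), the blue capsule covered √(0.8² + 1.1²) ≈ 1.4 units.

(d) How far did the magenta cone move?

3.1

The magenta cone was near (6.5, 5.8) before and (3.7, 7.1) after, so it travelled √(2.8² + 1.3²) ≈ 3.1 units.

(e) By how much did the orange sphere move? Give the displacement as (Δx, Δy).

(-0.3, -0.5)

The orange sphere was at about (8.1, 7.8) and moved to about (7.8, 7.3).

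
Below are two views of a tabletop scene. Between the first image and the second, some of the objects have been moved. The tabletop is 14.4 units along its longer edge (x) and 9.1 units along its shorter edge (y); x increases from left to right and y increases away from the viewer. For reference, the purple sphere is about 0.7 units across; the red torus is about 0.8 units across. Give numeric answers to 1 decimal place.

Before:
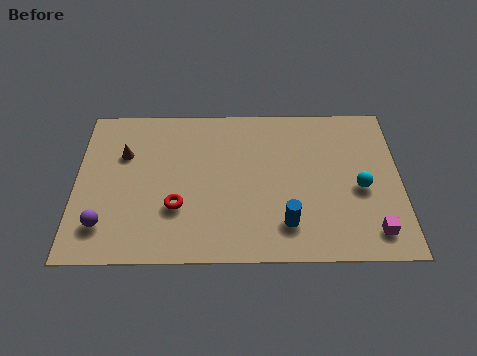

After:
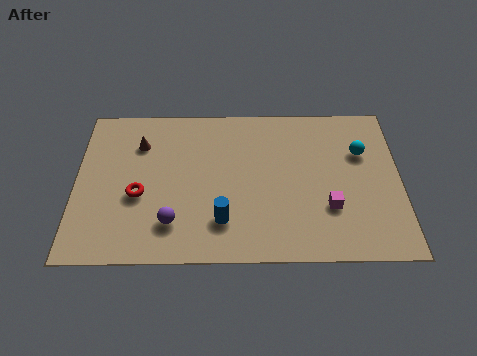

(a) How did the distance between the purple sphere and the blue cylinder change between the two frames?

-5.8

They were about 8.0 units apart before and 2.2 after — 5.8 units closer together.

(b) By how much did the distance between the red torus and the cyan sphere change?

+2.0

Before: roughly 8.2 units apart; after: 10.2. That's 2.0 units further apart.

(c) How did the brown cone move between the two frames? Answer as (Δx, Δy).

(0.7, 0.6)

From the two frames, the brown cone sits at roughly (2.1, 6.1) before and (2.8, 6.7) after.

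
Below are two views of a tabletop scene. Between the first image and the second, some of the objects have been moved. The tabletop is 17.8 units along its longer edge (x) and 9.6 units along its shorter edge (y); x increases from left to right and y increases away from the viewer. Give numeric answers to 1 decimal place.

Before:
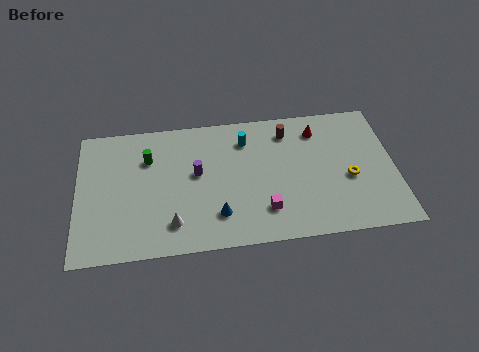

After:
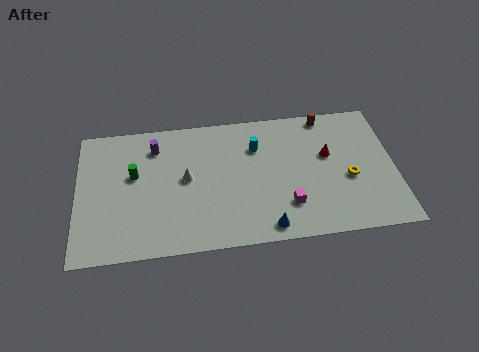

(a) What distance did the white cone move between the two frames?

3.2

The white cone was near (5.3, 2.0) before and (6.1, 5.1) after, so it travelled √(0.8² + 3.1²) ≈ 3.2 units.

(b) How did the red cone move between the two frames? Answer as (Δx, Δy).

(0.5, -1.9)

From the two frames, the red cone sits at roughly (13.6, 7.7) before and (14.1, 5.8) after.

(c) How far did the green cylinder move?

1.4

From (4.0, 6.8) to (3.2, 5.7), the green cylinder covered √(0.8² + 1.1²) ≈ 1.4 units.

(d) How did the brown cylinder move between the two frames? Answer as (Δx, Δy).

(2.2, 0.9)

The brown cylinder was at about (11.9, 7.8) and moved to about (14.1, 8.7).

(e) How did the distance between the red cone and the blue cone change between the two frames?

-2.0

They were about 7.9 units apart before and 5.9 after — 2.0 units closer together.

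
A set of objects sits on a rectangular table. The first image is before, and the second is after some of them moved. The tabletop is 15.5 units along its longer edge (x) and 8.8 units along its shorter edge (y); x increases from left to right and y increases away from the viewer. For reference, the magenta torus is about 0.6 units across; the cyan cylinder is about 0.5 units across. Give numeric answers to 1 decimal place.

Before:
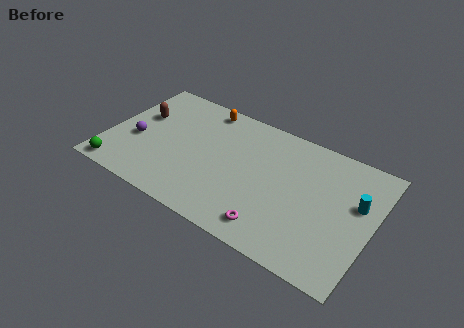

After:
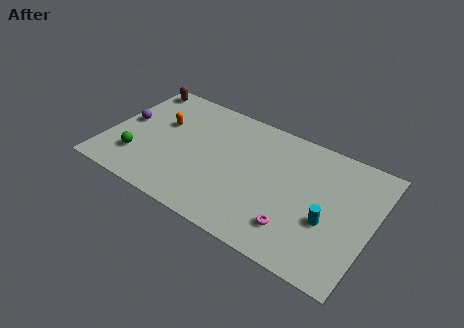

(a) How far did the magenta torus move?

1.3

The magenta torus was near (10.2, 1.4) before and (11.4, 2.0) after, so it travelled √(1.2² + 0.6²) ≈ 1.3 units.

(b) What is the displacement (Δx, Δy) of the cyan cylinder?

(-1.4, -2.0)

From the two frames, the cyan cylinder sits at roughly (14.5, 5.4) before and (13.1, 3.4) after.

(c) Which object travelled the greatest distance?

the orange capsule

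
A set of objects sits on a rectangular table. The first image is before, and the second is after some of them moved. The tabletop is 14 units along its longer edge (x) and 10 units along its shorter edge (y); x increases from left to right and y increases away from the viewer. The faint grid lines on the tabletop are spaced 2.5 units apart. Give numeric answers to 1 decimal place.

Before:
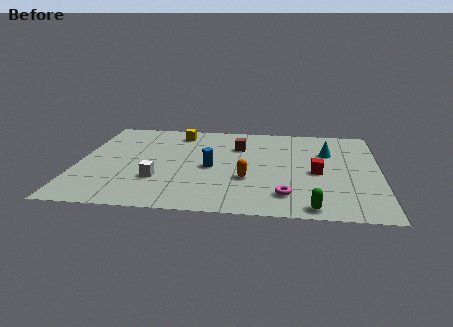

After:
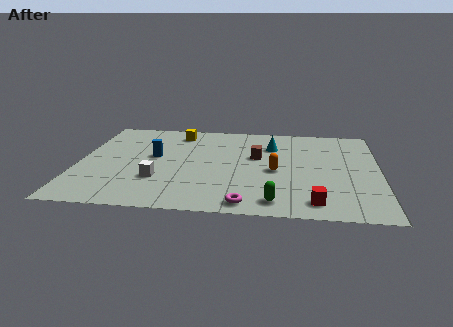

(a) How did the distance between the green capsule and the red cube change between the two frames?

-1.8

Before: roughly 3.6 units apart; after: 1.8. That's 1.8 units closer together.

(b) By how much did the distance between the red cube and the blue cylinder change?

+3.7

Before: roughly 4.9 units apart; after: 8.6. That's 3.7 units further apart.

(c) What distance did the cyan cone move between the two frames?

2.6

The cyan cone was near (11.6, 6.8) before and (9.0, 7.3) after, so it travelled √(2.6² + 0.5²) ≈ 2.6 units.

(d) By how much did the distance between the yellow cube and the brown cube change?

+1.3

The distance was about 3.2 in the first image and 4.5 in the second, so they moved 1.3 units further apart.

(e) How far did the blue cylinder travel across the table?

2.9

The blue cylinder moved from about (6.2, 4.6) to (3.5, 5.6), a distance of √(2.7² + 1.0²) ≈ 2.9.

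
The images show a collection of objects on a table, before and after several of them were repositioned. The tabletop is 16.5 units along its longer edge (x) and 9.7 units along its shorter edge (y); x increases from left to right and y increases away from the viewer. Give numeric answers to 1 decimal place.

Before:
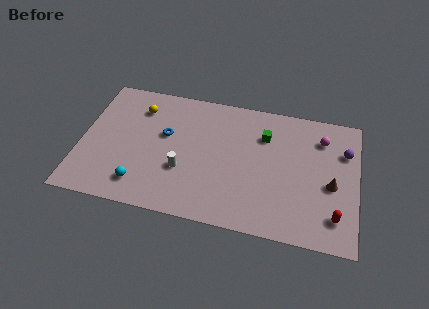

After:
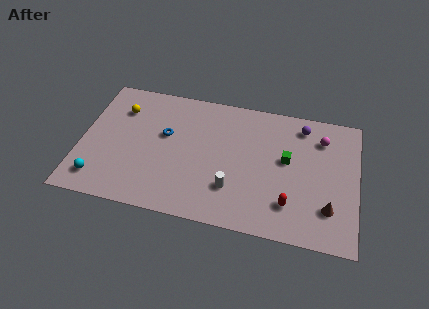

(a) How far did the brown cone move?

1.7

The brown cone moved from about (15.0, 4.2) to (14.9, 2.5), a distance of √(0.1² + 1.7²) ≈ 1.7.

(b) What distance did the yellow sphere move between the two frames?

1.1

The yellow sphere was near (3.3, 7.5) before and (2.2, 7.2) after, so it travelled √(1.1² + 0.3²) ≈ 1.1 units.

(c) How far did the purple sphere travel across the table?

3.0

The purple sphere was near (15.7, 6.8) before and (13.1, 8.2) after, so it travelled √(2.6² + 1.4²) ≈ 3.0 units.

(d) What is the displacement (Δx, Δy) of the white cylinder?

(3.0, -0.7)

From the two frames, the white cylinder sits at roughly (6.2, 3.4) before and (9.2, 2.7) after.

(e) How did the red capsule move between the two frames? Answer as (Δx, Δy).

(-2.7, 0.3)

The red capsule started near (15.3, 2.0) and ended near (12.6, 2.3).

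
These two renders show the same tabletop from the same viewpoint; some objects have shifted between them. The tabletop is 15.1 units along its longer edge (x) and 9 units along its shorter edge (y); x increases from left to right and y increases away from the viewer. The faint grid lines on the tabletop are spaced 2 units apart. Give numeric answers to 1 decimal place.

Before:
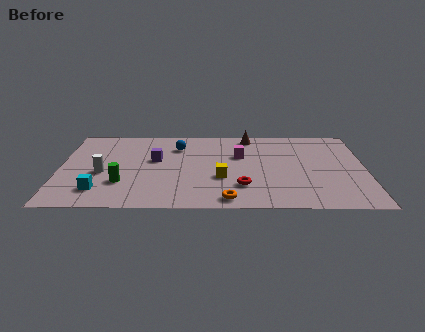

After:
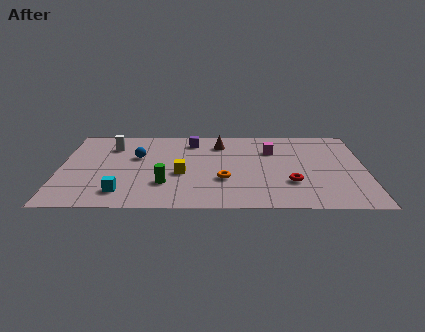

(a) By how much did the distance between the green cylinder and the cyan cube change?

+0.9

The distance was about 1.4 in the first image and 2.3 in the second, so they moved 0.9 units further apart.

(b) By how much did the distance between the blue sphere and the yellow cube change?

-1.2

Before: roughly 4.1 units apart; after: 2.9. That's 1.2 units closer together.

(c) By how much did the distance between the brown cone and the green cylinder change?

-3.0

The distance was about 8.2 in the first image and 5.2 in the second, so they moved 3.0 units closer together.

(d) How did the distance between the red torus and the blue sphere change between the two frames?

+2.7

Before: roughly 5.4 units apart; after: 8.1. That's 2.7 units further apart.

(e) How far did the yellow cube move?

2.0

The yellow cube moved from about (8.0, 3.3) to (6.0, 3.7), a distance of √(2.0² + 0.4²) ≈ 2.0.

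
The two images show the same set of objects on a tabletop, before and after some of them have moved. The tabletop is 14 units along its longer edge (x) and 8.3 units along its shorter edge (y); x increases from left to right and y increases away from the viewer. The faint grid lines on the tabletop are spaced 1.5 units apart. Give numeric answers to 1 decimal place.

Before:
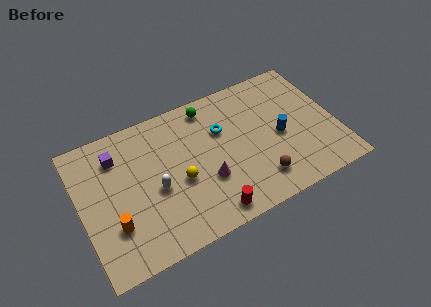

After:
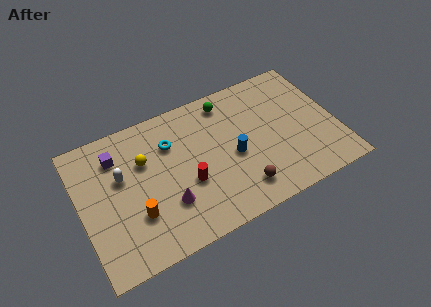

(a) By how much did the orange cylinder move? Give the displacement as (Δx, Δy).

(1.2, 0.1)

The orange cylinder started near (1.6, 2.5) and ended near (2.8, 2.6).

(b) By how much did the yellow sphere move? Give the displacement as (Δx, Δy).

(-1.7, 2.0)

From the two frames, the yellow sphere sits at roughly (5.3, 3.5) before and (3.6, 5.5) after.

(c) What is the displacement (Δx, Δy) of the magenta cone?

(-2.2, -0.4)

The magenta cone was at about (6.7, 2.9) and moved to about (4.5, 2.5).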